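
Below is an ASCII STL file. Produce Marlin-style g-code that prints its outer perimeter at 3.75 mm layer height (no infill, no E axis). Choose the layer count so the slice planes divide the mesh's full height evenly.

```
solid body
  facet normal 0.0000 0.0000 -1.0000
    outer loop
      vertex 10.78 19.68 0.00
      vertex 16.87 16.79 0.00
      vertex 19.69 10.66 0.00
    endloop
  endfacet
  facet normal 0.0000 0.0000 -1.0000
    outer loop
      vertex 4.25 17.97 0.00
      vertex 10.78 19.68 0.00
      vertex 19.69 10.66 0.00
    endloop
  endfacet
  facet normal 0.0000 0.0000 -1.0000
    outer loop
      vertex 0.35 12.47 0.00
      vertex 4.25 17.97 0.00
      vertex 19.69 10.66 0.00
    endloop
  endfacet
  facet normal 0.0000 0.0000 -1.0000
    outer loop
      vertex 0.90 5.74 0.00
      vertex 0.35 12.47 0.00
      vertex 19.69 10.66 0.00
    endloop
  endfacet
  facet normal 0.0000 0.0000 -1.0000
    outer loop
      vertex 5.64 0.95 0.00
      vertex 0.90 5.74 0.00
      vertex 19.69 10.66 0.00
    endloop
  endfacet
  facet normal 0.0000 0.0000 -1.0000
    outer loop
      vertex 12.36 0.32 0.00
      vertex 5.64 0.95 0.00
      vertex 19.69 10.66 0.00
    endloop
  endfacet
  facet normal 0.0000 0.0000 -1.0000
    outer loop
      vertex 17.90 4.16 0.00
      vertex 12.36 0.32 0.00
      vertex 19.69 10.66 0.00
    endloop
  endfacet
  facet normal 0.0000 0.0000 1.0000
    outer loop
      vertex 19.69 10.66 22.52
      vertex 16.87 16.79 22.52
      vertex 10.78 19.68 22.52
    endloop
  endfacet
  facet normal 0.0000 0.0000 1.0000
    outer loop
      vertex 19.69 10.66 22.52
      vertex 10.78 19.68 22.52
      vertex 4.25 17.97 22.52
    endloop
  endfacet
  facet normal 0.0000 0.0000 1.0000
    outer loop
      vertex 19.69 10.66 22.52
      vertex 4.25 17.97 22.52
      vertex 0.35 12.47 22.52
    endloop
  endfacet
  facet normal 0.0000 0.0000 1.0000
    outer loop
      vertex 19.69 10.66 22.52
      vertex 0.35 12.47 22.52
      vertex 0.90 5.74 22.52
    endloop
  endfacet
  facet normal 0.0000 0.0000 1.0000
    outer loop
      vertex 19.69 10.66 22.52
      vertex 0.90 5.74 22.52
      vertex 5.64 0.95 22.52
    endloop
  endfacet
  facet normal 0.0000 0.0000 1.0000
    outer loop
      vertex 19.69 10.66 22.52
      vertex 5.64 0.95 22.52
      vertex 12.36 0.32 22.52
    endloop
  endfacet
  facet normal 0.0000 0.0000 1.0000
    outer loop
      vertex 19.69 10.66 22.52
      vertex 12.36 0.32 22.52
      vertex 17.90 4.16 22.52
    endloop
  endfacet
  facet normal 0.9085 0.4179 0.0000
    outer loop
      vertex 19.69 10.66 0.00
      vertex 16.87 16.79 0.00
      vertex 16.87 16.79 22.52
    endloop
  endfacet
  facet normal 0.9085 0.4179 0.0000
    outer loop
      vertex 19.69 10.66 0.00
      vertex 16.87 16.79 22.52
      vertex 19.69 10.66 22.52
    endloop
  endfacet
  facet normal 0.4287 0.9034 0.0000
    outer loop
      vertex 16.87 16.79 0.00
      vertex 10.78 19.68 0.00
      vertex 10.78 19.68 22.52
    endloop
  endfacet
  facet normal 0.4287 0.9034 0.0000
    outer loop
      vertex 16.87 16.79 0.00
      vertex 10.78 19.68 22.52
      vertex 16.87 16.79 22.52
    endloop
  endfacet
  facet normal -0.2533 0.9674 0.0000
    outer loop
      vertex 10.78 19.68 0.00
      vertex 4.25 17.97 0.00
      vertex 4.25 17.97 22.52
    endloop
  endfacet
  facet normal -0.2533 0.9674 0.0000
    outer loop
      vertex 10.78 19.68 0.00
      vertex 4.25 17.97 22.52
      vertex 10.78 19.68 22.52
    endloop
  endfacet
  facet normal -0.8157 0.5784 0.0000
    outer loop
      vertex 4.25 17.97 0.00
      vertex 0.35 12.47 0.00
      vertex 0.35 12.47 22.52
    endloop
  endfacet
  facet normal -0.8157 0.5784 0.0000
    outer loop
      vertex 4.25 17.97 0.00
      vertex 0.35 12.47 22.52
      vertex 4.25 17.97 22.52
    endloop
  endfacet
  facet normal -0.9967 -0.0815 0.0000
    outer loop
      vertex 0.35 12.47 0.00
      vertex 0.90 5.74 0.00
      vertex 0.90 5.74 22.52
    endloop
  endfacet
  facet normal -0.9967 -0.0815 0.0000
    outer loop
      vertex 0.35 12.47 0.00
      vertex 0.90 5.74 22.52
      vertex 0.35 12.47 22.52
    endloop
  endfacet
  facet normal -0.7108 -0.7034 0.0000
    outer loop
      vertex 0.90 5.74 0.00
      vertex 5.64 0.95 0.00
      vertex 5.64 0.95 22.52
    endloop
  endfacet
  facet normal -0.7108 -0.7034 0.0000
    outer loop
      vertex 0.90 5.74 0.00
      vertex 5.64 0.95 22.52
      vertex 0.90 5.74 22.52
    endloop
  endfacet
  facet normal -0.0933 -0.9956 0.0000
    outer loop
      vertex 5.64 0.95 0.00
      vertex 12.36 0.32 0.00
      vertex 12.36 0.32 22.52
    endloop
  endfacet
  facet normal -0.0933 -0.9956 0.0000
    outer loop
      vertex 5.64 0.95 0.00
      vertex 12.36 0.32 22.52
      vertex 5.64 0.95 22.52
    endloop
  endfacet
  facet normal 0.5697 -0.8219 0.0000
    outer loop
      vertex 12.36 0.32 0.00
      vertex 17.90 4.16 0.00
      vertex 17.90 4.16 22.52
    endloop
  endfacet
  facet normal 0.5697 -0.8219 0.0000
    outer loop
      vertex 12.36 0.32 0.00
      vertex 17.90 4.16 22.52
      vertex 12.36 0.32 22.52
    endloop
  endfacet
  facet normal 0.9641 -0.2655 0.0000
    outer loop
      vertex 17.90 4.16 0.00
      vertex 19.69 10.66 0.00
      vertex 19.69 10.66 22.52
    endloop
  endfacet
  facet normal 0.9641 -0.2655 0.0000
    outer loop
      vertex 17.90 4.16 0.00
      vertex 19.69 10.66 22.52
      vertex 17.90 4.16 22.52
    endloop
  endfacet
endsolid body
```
; perimeter-only toolpath
G21 ; units = mm
G90 ; absolute positioning
G28 ; home
; layer 1
G0 Z3.75
G0 X19.69 Y10.66
G1 X16.87 Y16.79
G1 X10.78 Y19.68
G1 X4.25 Y17.97
G1 X0.35 Y12.47
G1 X0.90 Y5.74
G1 X5.64 Y0.95
G1 X12.36 Y0.32
G1 X17.90 Y4.16
G1 X19.69 Y10.66
; layer 2
G0 Z7.51
G0 X19.69 Y10.66
G1 X16.87 Y16.79
G1 X10.78 Y19.68
G1 X4.25 Y17.97
G1 X0.35 Y12.47
G1 X0.90 Y5.74
G1 X5.64 Y0.95
G1 X12.36 Y0.32
G1 X17.90 Y4.16
G1 X19.69 Y10.66
; layer 3
G0 Z11.26
G0 X19.69 Y10.66
G1 X16.87 Y16.79
G1 X10.78 Y19.68
G1 X4.25 Y17.97
G1 X0.35 Y12.47
G1 X0.90 Y5.74
G1 X5.64 Y0.95
G1 X12.36 Y0.32
G1 X17.90 Y4.16
G1 X19.69 Y10.66
; layer 4
G0 Z15.01
G0 X19.69 Y10.66
G1 X16.87 Y16.79
G1 X10.78 Y19.68
G1 X4.25 Y17.97
G1 X0.35 Y12.47
G1 X0.90 Y5.74
G1 X5.64 Y0.95
G1 X12.36 Y0.32
G1 X17.90 Y4.16
G1 X19.69 Y10.66
; layer 5
G0 Z18.77
G0 X19.69 Y10.66
G1 X16.87 Y16.79
G1 X10.78 Y19.68
G1 X4.25 Y17.97
G1 X0.35 Y12.47
G1 X0.90 Y5.74
G1 X5.64 Y0.95
G1 X12.36 Y0.32
G1 X17.90 Y4.16
G1 X19.69 Y10.66
; layer 6
G0 Z22.52
G0 X19.69 Y10.66
G1 X16.87 Y16.79
G1 X10.78 Y19.68
G1 X4.25 Y17.97
G1 X0.35 Y12.47
G1 X0.90 Y5.74
G1 X5.64 Y0.95
G1 X12.36 Y0.32
G1 X17.90 Y4.16
G1 X19.69 Y10.66
M2 ; end

The solid is a regular 9-sided prism (a cylinder approximated with 9 flat sides), circumscribed radius ≈ 9.86 mm, height ≈ 22.5 mm. Slicing at Δz = 3.75 mm — 6 equal slices spanning the solid's height, so layer i sits at z = i·h/6 — gives 6 non-empty perimeters. Each is a 9-segment closed polygon; G0 lifts to the layer z and rapids to the start vertex, then G1 traces the edges.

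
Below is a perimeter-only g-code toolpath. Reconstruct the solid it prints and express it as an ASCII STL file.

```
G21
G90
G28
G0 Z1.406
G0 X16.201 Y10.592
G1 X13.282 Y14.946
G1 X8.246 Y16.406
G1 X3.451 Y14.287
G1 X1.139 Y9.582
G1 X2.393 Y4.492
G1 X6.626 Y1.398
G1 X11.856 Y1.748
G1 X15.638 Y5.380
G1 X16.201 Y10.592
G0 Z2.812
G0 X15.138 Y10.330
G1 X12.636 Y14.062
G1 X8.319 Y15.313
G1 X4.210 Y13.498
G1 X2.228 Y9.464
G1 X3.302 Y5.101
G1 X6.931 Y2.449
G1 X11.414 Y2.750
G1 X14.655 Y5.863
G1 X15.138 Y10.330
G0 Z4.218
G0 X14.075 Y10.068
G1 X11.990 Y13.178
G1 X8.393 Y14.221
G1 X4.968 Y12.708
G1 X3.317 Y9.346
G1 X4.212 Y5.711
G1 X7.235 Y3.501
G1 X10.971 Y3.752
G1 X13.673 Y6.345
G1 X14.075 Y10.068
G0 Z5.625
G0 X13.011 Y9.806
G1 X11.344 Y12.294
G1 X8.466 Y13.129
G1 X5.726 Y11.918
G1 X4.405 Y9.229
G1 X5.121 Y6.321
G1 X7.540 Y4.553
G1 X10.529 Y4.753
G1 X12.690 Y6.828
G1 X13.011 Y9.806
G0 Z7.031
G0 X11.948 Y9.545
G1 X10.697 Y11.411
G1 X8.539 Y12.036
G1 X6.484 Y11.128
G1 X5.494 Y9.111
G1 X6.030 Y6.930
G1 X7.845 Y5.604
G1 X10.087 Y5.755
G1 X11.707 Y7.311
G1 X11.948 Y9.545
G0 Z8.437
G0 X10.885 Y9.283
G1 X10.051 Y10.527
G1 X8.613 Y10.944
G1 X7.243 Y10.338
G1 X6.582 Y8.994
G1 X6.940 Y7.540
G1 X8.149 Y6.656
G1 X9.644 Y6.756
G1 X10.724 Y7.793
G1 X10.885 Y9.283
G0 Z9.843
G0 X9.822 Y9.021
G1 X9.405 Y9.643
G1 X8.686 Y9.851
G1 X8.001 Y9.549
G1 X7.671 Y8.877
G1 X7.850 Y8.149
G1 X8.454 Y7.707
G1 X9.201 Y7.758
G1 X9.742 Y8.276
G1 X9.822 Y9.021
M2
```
solid part
  facet normal 0.0000 0.0000 -1.0000
    outer loop
      vertex 8.173 17.498 0.000
      vertex 13.928 15.830 0.000
      vertex 17.264 10.854 0.000
    endloop
  endfacet
  facet normal 0.0000 0.0000 -1.0000
    outer loop
      vertex 2.693 15.077 0.000
      vertex 8.173 17.498 0.000
      vertex 17.264 10.854 0.000
    endloop
  endfacet
  facet normal 0.0000 0.0000 -1.0000
    outer loop
      vertex 0.051 9.699 0.000
      vertex 2.693 15.077 0.000
      vertex 17.264 10.854 0.000
    endloop
  endfacet
  facet normal 0.0000 0.0000 -1.0000
    outer loop
      vertex 1.483 3.882 0.000
      vertex 0.051 9.699 0.000
      vertex 17.264 10.854 0.000
    endloop
  endfacet
  facet normal 0.0000 0.0000 -1.0000
    outer loop
      vertex 6.321 0.346 0.000
      vertex 1.483 3.882 0.000
      vertex 17.264 10.854 0.000
    endloop
  endfacet
  facet normal 0.0000 0.0000 -1.0000
    outer loop
      vertex 12.299 0.747 0.000
      vertex 6.321 0.346 0.000
      vertex 17.264 10.854 0.000
    endloop
  endfacet
  facet normal 0.0000 0.0000 -1.0000
    outer loop
      vertex 16.621 4.897 0.000
      vertex 12.299 0.747 0.000
      vertex 17.264 10.854 0.000
    endloop
  endfacet
  facet normal 0.6703 0.4494 0.5905
    outer loop
      vertex 17.264 10.854 0.000
      vertex 13.928 15.830 0.000
      vertex 8.759 8.759 11.249
    endloop
  endfacet
  facet normal 0.2247 0.7751 0.5905
    outer loop
      vertex 13.928 15.830 0.000
      vertex 8.173 17.498 0.000
      vertex 8.759 8.759 11.249
    endloop
  endfacet
  facet normal -0.3261 0.7382 0.5905
    outer loop
      vertex 8.173 17.498 0.000
      vertex 2.693 15.077 0.000
      vertex 8.759 8.759 11.249
    endloop
  endfacet
  facet normal -0.7244 0.3559 0.5905
    outer loop
      vertex 2.693 15.077 0.000
      vertex 0.051 9.699 0.000
      vertex 8.759 8.759 11.249
    endloop
  endfacet
  facet normal -0.7836 -0.1929 0.5905
    outer loop
      vertex 0.051 9.699 0.000
      vertex 1.483 3.882 0.000
      vertex 8.759 8.759 11.249
    endloop
  endfacet
  facet normal -0.4762 -0.6516 0.5905
    outer loop
      vertex 1.483 3.882 0.000
      vertex 6.321 0.346 0.000
      vertex 8.759 8.759 11.249
    endloop
  endfacet
  facet normal 0.0540 -0.8052 0.5905
    outer loop
      vertex 6.321 0.346 0.000
      vertex 12.299 0.747 0.000
      vertex 8.759 8.759 11.249
    endloop
  endfacet
  facet normal 0.5590 -0.5821 0.5905
    outer loop
      vertex 12.299 0.747 0.000
      vertex 16.621 4.897 0.000
      vertex 8.759 8.759 11.249
    endloop
  endfacet
  facet normal 0.8024 -0.0866 0.5905
    outer loop
      vertex 16.621 4.897 0.000
      vertex 17.264 10.854 0.000
      vertex 8.759 8.759 11.249
    endloop
  endfacet
endsolid part

The G0 Z moves step by Δz≈1.406 mm. The G1 loops shrink linearly with z, so the solid tapers from its base footprint up to z≈11.2. Closing with a flat bottom cap and the tapered top and triangulating gives 16 facets — a regular 9-sided pyramid, base circumscribed radius ≈ 8.76 mm, apex at z ≈ 11.2 mm.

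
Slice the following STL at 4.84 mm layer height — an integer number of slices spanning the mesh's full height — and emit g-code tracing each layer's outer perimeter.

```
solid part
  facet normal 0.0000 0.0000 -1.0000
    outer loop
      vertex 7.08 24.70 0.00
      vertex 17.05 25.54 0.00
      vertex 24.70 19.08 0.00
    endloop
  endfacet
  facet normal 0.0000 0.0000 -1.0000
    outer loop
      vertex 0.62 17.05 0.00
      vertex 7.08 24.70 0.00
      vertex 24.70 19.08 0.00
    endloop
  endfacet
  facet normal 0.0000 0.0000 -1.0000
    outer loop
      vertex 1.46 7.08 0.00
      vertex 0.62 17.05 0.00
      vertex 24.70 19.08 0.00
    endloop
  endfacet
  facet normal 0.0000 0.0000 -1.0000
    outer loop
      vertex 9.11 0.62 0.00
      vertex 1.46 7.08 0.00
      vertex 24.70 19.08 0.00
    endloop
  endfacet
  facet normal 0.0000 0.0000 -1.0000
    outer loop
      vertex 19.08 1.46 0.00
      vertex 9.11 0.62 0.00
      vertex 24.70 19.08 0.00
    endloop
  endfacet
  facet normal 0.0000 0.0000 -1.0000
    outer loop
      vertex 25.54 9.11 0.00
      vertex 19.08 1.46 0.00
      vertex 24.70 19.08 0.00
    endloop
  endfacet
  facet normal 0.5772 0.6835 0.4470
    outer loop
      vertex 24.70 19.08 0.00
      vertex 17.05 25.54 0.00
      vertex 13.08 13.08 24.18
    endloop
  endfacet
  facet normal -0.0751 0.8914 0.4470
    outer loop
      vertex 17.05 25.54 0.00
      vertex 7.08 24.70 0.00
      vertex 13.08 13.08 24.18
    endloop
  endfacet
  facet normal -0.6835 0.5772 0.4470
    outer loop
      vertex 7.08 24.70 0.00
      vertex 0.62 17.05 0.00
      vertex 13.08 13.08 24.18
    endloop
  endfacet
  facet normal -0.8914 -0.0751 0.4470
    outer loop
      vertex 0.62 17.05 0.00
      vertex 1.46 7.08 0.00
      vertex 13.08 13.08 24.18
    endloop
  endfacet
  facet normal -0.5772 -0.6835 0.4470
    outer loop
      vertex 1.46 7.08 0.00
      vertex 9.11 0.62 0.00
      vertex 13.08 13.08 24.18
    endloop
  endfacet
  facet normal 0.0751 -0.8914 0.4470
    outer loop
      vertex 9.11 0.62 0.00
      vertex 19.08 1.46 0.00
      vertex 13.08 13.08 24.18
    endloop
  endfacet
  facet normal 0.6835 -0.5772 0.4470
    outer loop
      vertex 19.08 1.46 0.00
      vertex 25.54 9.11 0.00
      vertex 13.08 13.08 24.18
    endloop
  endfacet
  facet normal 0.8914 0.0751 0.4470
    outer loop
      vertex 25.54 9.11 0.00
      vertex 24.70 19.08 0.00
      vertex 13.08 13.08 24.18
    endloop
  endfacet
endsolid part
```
; perimeter-only toolpath
G21 ; units = mm
G90 ; absolute positioning
G28 ; home
; layer 1
G0 Z4.84
G0 X22.38 Y17.88
G1 X16.26 Y23.05
G1 X8.28 Y22.38
G1 X3.11 Y16.26
G1 X3.78 Y8.28
G1 X9.90 Y3.11
G1 X17.88 Y3.78
G1 X23.05 Y9.90
G1 X22.38 Y17.88
; layer 2
G0 Z9.67
G0 X20.05 Y16.68
G1 X15.46 Y20.56
G1 X9.48 Y20.05
G1 X5.60 Y15.46
G1 X6.11 Y9.48
G1 X10.70 Y5.60
G1 X16.68 Y6.11
G1 X20.56 Y10.70
G1 X20.05 Y16.68
; layer 3
G0 Z14.51
G0 X17.73 Y15.48
G1 X14.67 Y18.06
G1 X10.68 Y17.73
G1 X8.10 Y14.67
G1 X8.43 Y10.68
G1 X11.49 Y8.10
G1 X15.48 Y8.43
G1 X18.06 Y11.49
G1 X17.73 Y15.48
; layer 4
G0 Z19.34
G0 X15.40 Y14.28
G1 X13.87 Y15.57
G1 X11.88 Y15.40
G1 X10.59 Y13.87
G1 X10.76 Y11.88
G1 X12.29 Y10.59
G1 X14.28 Y10.76
G1 X15.57 Y12.29
G1 X15.40 Y14.28
M2 ; end

The solid is a regular 8-sided pyramid, base circumscribed radius ≈ 13.1 mm, apex at z ≈ 24.2 mm. Slicing at Δz = 4.84 mm — 5 equal slices spanning the solid's height, so layer i sits at z = i·h/5 — gives 4 non-empty perimeters. Each is a 8-segment closed polygon; G0 lifts to the layer z and rapids to the start vertex, then G1 traces the edges. The cross-section shrinks linearly with z (the slice at the apex is degenerate and omitted).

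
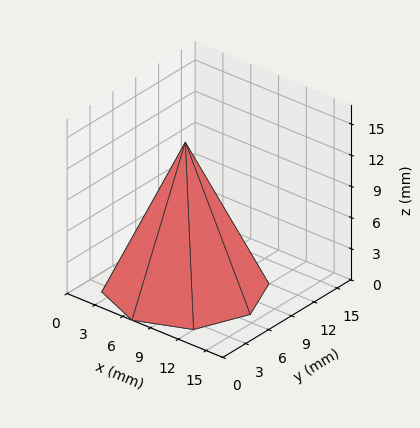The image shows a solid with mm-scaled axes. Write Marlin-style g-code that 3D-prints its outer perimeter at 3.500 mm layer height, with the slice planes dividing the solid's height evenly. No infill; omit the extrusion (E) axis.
Reading the render: the shape is a regular 8-sided pyramid, base circumscribed radius ≈ 7 mm, apex at z ≈ 14 mm (dimensions read to the nearest mm from the axis ticks). For the g-code, the solid's height is divided into equal slices at the stated Δz and each level perimeter traced with G1 moves after a G0 lift.

; perimeter-only toolpath
G21 ; units = mm
G90 ; absolute positioning
G28 ; home
; layer 1
G0 Z3.500
G0 X12.250 Y7.000
G1 X10.712 Y10.712
G1 X7.000 Y12.250
G1 X3.287 Y10.712
G1 X1.750 Y7.000
G1 X3.287 Y3.287
G1 X7.000 Y1.750
G1 X10.712 Y3.287
G1 X12.250 Y7.000
; layer 2
G0 Z7.000
G0 X10.500 Y7.000
G1 X9.475 Y9.475
G1 X7.000 Y10.500
G1 X4.525 Y9.475
G1 X3.500 Y7.000
G1 X4.525 Y4.525
G1 X7.000 Y3.500
G1 X9.475 Y4.525
G1 X10.500 Y7.000
; layer 3
G0 Z10.500
G0 X8.750 Y7.000
G1 X8.238 Y8.238
G1 X7.000 Y8.750
G1 X5.763 Y8.238
G1 X5.250 Y7.000
G1 X5.763 Y5.763
G1 X7.000 Y5.250
G1 X8.238 Y5.763
G1 X8.750 Y7.000
M2 ; end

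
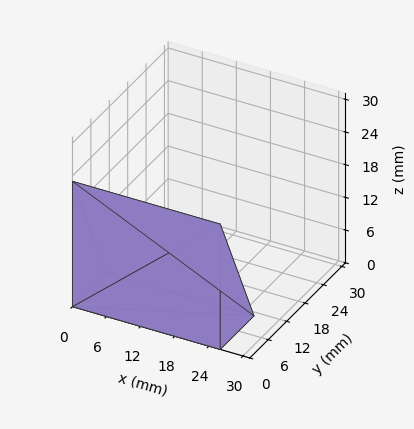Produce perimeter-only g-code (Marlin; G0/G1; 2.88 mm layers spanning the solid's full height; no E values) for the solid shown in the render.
Reading the render: the shape is a wedge (ramp): 26 × 11 mm base, rising to 23 mm along the y=0 edge and sloping linearly to z=0 at y=11 (dimensions read to the nearest mm from the axis ticks). For the g-code, the solid's height is divided into equal slices at the stated Δz and each level perimeter traced with G1 moves after a G0 lift.

; perimeter-only toolpath
G21 ; units = mm
G90 ; absolute positioning
G28 ; home
; layer 1
G0 Z2.88
G0 X0.00 Y0.00
G1 X26.00 Y0.00
G1 X26.00 Y9.62
G1 X0.00 Y9.62
G1 X0.00 Y0.00
; layer 2
G0 Z5.75
G0 X0.00 Y0.00
G1 X26.00 Y0.00
G1 X26.00 Y8.25
G1 X0.00 Y8.25
G1 X0.00 Y0.00
; layer 3
G0 Z8.62
G0 X0.00 Y0.00
G1 X26.00 Y0.00
G1 X26.00 Y6.88
G1 X0.00 Y6.88
G1 X0.00 Y0.00
; layer 4
G0 Z11.50
G0 X0.00 Y0.00
G1 X26.00 Y0.00
G1 X26.00 Y5.50
G1 X0.00 Y5.50
G1 X0.00 Y0.00
; layer 5
G0 Z14.38
G0 X0.00 Y0.00
G1 X26.00 Y0.00
G1 X26.00 Y4.12
G1 X0.00 Y4.12
G1 X0.00 Y0.00
; layer 6
G0 Z17.25
G0 X0.00 Y0.00
G1 X26.00 Y0.00
G1 X26.00 Y2.75
G1 X0.00 Y2.75
G1 X0.00 Y0.00
; layer 7
G0 Z20.12
G0 X0.00 Y0.00
G1 X26.00 Y0.00
G1 X26.00 Y1.38
G1 X0.00 Y1.38
G1 X0.00 Y0.00
M2 ; end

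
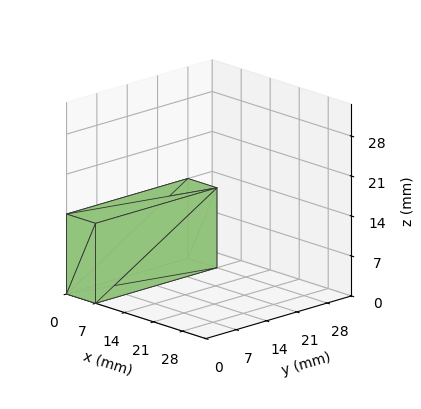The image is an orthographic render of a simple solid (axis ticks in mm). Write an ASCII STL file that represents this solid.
Reading the render: the shape is a rectangular box, roughly 7 × 28 mm footprint and 14 mm tall (dimensions read to the nearest mm from the axis ticks). For the STL, each face is triangulated and given an outward normal.

solid part
  facet normal 0.0000 0.0000 -1.0000
    outer loop
      vertex 7.000 28.000 0.000
      vertex 7.000 0.000 0.000
      vertex 0.000 0.000 0.000
    endloop
  endfacet
  facet normal 0.0000 0.0000 -1.0000
    outer loop
      vertex 0.000 28.000 0.000
      vertex 7.000 28.000 0.000
      vertex 0.000 0.000 0.000
    endloop
  endfacet
  facet normal 0.0000 0.0000 1.0000
    outer loop
      vertex 0.000 0.000 14.000
      vertex 7.000 0.000 14.000
      vertex 7.000 28.000 14.000
    endloop
  endfacet
  facet normal 0.0000 0.0000 1.0000
    outer loop
      vertex 0.000 0.000 14.000
      vertex 7.000 28.000 14.000
      vertex 0.000 28.000 14.000
    endloop
  endfacet
  facet normal 0.0000 -1.0000 0.0000
    outer loop
      vertex 0.000 0.000 0.000
      vertex 7.000 0.000 0.000
      vertex 7.000 0.000 14.000
    endloop
  endfacet
  facet normal 0.0000 -1.0000 0.0000
    outer loop
      vertex 0.000 0.000 0.000
      vertex 7.000 0.000 14.000
      vertex 0.000 0.000 14.000
    endloop
  endfacet
  facet normal 0.0000 1.0000 0.0000
    outer loop
      vertex 7.000 28.000 14.000
      vertex 7.000 28.000 0.000
      vertex 0.000 28.000 0.000
    endloop
  endfacet
  facet normal 0.0000 1.0000 0.0000
    outer loop
      vertex 0.000 28.000 14.000
      vertex 7.000 28.000 14.000
      vertex 0.000 28.000 0.000
    endloop
  endfacet
  facet normal -1.0000 0.0000 0.0000
    outer loop
      vertex 0.000 28.000 14.000
      vertex 0.000 28.000 0.000
      vertex 0.000 0.000 0.000
    endloop
  endfacet
  facet normal -1.0000 0.0000 0.0000
    outer loop
      vertex 0.000 0.000 14.000
      vertex 0.000 28.000 14.000
      vertex 0.000 0.000 0.000
    endloop
  endfacet
  facet normal 1.0000 0.0000 0.0000
    outer loop
      vertex 7.000 0.000 0.000
      vertex 7.000 28.000 0.000
      vertex 7.000 28.000 14.000
    endloop
  endfacet
  facet normal 1.0000 0.0000 0.0000
    outer loop
      vertex 7.000 0.000 0.000
      vertex 7.000 28.000 14.000
      vertex 7.000 0.000 14.000
    endloop
  endfacet
endsolid part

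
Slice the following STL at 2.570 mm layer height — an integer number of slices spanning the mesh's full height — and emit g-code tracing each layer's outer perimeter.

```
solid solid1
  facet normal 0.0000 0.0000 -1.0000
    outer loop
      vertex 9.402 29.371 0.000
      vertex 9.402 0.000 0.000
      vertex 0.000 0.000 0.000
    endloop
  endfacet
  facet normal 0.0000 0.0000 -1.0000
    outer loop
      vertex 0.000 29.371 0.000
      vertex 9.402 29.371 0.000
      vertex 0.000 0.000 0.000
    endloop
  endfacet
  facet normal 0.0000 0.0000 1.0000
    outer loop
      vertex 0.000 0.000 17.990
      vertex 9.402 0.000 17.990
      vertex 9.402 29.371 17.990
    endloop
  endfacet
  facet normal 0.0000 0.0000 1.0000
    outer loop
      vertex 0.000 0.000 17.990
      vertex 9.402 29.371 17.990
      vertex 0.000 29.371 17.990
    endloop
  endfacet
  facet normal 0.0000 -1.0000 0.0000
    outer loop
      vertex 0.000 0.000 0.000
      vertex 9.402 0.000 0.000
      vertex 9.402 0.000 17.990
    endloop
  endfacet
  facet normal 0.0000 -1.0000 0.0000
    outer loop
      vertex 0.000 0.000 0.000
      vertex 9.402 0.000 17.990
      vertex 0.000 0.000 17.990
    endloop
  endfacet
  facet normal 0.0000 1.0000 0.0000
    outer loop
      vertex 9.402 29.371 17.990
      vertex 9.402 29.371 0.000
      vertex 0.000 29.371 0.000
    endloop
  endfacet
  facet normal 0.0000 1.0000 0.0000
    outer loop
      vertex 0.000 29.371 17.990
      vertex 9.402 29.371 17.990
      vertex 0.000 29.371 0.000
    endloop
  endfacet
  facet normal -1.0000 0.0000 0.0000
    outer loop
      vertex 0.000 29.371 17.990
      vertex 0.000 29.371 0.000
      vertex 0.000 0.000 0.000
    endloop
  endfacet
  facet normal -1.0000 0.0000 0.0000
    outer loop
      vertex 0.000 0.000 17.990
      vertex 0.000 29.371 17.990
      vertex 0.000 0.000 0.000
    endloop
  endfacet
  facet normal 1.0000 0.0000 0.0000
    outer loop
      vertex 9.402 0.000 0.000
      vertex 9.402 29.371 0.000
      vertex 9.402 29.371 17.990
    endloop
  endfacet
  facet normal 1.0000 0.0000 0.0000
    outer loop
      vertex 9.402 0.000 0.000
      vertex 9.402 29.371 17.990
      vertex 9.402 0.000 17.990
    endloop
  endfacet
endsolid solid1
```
; perimeter-only toolpath
G21 ; units = mm
G90 ; absolute positioning
G28 ; home
; layer 1
G0 Z2.570
G0 X0.000 Y0.000
G1 X9.402 Y0.000
G1 X9.402 Y29.371
G1 X0.000 Y29.371
G1 X0.000 Y0.000
; layer 2
G0 Z5.140
G0 X0.000 Y0.000
G1 X9.402 Y0.000
G1 X9.402 Y29.371
G1 X0.000 Y29.371
G1 X0.000 Y0.000
; layer 3
G0 Z7.710
G0 X0.000 Y0.000
G1 X9.402 Y0.000
G1 X9.402 Y29.371
G1 X0.000 Y29.371
G1 X0.000 Y0.000
; layer 4
G0 Z10.280
G0 X0.000 Y0.000
G1 X9.402 Y0.000
G1 X9.402 Y29.371
G1 X0.000 Y29.371
G1 X0.000 Y0.000
; layer 5
G0 Z12.850
G0 X0.000 Y0.000
G1 X9.402 Y0.000
G1 X9.402 Y29.371
G1 X0.000 Y29.371
G1 X0.000 Y0.000
; layer 6
G0 Z15.420
G0 X0.000 Y0.000
G1 X9.402 Y0.000
G1 X9.402 Y29.371
G1 X0.000 Y29.371
G1 X0.000 Y0.000
; layer 7
G0 Z17.990
G0 X0.000 Y0.000
G1 X9.402 Y0.000
G1 X9.402 Y29.371
G1 X0.000 Y29.371
G1 X0.000 Y0.000
M2 ; end

The solid is a rectangular box, roughly 9.4 × 29.4 mm footprint and 18 mm tall. Slicing at Δz = 2.570 mm — 7 equal slices spanning the solid's height, so layer i sits at z = i·h/7 — gives 7 non-empty perimeters. Each is a 4-segment closed polygon; G0 lifts to the layer z and rapids to the start vertex, then G1 traces the edges.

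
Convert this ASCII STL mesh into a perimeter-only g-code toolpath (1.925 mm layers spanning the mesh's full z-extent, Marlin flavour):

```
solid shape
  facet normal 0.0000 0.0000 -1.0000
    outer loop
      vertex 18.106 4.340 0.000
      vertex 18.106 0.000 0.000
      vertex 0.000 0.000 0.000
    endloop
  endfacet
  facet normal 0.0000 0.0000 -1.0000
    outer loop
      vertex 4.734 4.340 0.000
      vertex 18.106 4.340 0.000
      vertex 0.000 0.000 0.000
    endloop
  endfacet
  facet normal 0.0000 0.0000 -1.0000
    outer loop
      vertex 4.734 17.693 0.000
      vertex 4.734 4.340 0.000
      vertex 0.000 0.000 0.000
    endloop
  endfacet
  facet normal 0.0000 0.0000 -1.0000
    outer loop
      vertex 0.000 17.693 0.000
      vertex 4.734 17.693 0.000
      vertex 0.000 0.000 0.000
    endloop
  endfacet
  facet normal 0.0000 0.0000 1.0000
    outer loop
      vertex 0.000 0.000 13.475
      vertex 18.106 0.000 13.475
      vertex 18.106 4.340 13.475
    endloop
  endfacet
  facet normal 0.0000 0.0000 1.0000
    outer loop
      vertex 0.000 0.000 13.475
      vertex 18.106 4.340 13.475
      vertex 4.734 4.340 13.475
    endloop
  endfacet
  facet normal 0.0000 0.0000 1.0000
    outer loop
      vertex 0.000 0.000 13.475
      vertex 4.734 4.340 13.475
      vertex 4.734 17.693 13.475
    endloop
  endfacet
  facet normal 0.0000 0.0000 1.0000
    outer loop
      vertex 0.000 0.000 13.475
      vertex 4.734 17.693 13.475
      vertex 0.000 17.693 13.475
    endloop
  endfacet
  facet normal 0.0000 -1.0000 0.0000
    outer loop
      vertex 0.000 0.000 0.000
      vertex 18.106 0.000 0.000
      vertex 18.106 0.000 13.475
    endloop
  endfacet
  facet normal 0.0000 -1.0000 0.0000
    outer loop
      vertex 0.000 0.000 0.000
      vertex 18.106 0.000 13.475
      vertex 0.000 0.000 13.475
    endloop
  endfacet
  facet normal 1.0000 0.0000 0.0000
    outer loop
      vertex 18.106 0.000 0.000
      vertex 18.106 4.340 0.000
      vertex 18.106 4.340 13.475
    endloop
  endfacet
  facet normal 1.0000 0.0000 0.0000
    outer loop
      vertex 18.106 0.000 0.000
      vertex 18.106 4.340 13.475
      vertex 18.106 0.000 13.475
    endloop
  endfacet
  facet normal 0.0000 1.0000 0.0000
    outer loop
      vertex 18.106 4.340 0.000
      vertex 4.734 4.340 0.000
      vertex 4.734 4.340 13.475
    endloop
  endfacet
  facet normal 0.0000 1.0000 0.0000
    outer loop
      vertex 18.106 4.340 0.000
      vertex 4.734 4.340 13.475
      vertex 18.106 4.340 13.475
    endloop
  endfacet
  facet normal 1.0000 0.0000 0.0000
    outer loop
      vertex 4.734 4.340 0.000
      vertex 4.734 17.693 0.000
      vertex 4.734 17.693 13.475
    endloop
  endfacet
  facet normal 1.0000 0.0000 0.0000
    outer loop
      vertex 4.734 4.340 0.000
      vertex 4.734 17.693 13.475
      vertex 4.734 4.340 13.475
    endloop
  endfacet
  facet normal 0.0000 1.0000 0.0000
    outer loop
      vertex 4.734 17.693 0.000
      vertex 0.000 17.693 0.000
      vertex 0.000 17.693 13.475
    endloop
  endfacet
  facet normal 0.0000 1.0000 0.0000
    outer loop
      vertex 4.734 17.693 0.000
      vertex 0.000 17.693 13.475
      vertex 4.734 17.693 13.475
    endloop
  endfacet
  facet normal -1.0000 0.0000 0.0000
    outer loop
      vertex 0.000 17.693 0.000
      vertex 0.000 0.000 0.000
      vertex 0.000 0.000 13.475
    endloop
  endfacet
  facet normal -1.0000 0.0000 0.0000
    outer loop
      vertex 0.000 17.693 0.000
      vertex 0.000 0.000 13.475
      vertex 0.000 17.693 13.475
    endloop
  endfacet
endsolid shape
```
; perimeter-only toolpath
G21 ; units = mm
G90 ; absolute positioning
G28 ; home
; layer 1
G0 Z1.925
G0 X0.000 Y0.000
G1 X18.106 Y0.000
G1 X18.106 Y4.340
G1 X4.734 Y4.340
G1 X4.734 Y17.693
G1 X0.000 Y17.693
G1 X0.000 Y0.000
; layer 2
G0 Z3.850
G0 X0.000 Y0.000
G1 X18.106 Y0.000
G1 X18.106 Y4.340
G1 X4.734 Y4.340
G1 X4.734 Y17.693
G1 X0.000 Y17.693
G1 X0.000 Y0.000
; layer 3
G0 Z5.775
G0 X0.000 Y0.000
G1 X18.106 Y0.000
G1 X18.106 Y4.340
G1 X4.734 Y4.340
G1 X4.734 Y17.693
G1 X0.000 Y17.693
G1 X0.000 Y0.000
; layer 4
G0 Z7.700
G0 X0.000 Y0.000
G1 X18.106 Y0.000
G1 X18.106 Y4.340
G1 X4.734 Y4.340
G1 X4.734 Y17.693
G1 X0.000 Y17.693
G1 X0.000 Y0.000
; layer 5
G0 Z9.625
G0 X0.000 Y0.000
G1 X18.106 Y0.000
G1 X18.106 Y4.340
G1 X4.734 Y4.340
G1 X4.734 Y17.693
G1 X0.000 Y17.693
G1 X0.000 Y0.000
; layer 6
G0 Z11.550
G0 X0.000 Y0.000
G1 X18.106 Y0.000
G1 X18.106 Y4.340
G1 X4.734 Y4.340
G1 X4.734 Y17.693
G1 X0.000 Y17.693
G1 X0.000 Y0.000
; layer 7
G0 Z13.475
G0 X0.000 Y0.000
G1 X18.106 Y0.000
G1 X18.106 Y4.340
G1 X4.734 Y4.340
G1 X4.734 Y17.693
G1 X0.000 Y17.693
G1 X0.000 Y0.000
M2 ; end

The solid is an L-shaped prism: outer 18.1 × 17.7 mm, arm thicknesses ≈ 4.34 mm (horizontal) and 4.73 mm (vertical), extruded 13.5 mm in z. Slicing at Δz = 1.925 mm — 7 equal slices spanning the solid's height, so layer i sits at z = i·h/7 — gives 7 non-empty perimeters. Each is a 6-segment closed polygon; G0 lifts to the layer z and rapids to the start vertex, then G1 traces the edges.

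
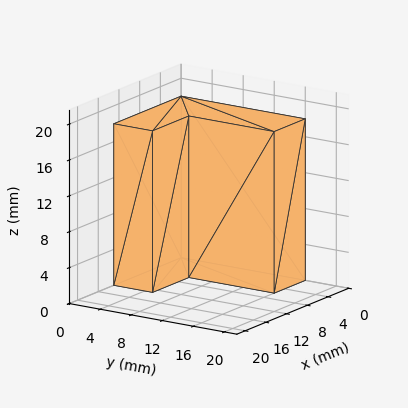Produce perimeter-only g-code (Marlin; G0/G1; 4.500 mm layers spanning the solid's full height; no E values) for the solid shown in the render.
Reading the render: the shape is an L-shaped prism: outer 13 × 16 mm, arm thicknesses ≈ 5 mm (horizontal) and 6 mm (vertical), extruded 18 mm in z (dimensions read to the nearest mm from the axis ticks). For the g-code, the solid's height is divided into equal slices at the stated Δz and each level perimeter traced with G1 moves after a G0 lift.

; perimeter-only toolpath
G21 ; units = mm
G90 ; absolute positioning
G28 ; home
; layer 1
G0 Z4.500
G0 X0.000 Y0.000
G1 X13.000 Y0.000
G1 X13.000 Y5.000
G1 X6.000 Y5.000
G1 X6.000 Y16.000
G1 X0.000 Y16.000
G1 X0.000 Y0.000
; layer 2
G0 Z9.000
G0 X0.000 Y0.000
G1 X13.000 Y0.000
G1 X13.000 Y5.000
G1 X6.000 Y5.000
G1 X6.000 Y16.000
G1 X0.000 Y16.000
G1 X0.000 Y0.000
; layer 3
G0 Z13.500
G0 X0.000 Y0.000
G1 X13.000 Y0.000
G1 X13.000 Y5.000
G1 X6.000 Y5.000
G1 X6.000 Y16.000
G1 X0.000 Y16.000
G1 X0.000 Y0.000
; layer 4
G0 Z18.000
G0 X0.000 Y0.000
G1 X13.000 Y0.000
G1 X13.000 Y5.000
G1 X6.000 Y5.000
G1 X6.000 Y16.000
G1 X0.000 Y16.000
G1 X0.000 Y0.000
M2 ; end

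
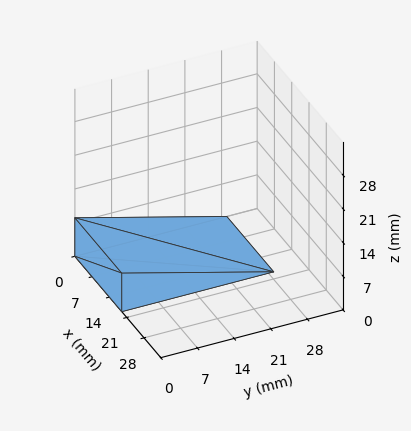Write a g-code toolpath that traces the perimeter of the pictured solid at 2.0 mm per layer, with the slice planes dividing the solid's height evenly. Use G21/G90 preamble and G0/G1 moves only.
Reading the render: the shape is a wedge (ramp): 19 × 29 mm base, rising to 8 mm along the y=0 edge and sloping linearly to z=0 at y=29 (dimensions read to the nearest mm from the axis ticks). For the g-code, the solid's height is divided into equal slices at the stated Δz and each level perimeter traced with G1 moves after a G0 lift.

; perimeter-only toolpath
G21 ; units = mm
G90 ; absolute positioning
G28 ; home
; layer 1
G0 Z2.0
G0 X0.0 Y0.0
G1 X19.0 Y0.0
G1 X19.0 Y21.8
G1 X0.0 Y21.8
G1 X0.0 Y0.0
; layer 2
G0 Z4.0
G0 X0.0 Y0.0
G1 X19.0 Y0.0
G1 X19.0 Y14.5
G1 X0.0 Y14.5
G1 X0.0 Y0.0
; layer 3
G0 Z6.0
G0 X0.0 Y0.0
G1 X19.0 Y0.0
G1 X19.0 Y7.2
G1 X0.0 Y7.2
G1 X0.0 Y0.0
M2 ; end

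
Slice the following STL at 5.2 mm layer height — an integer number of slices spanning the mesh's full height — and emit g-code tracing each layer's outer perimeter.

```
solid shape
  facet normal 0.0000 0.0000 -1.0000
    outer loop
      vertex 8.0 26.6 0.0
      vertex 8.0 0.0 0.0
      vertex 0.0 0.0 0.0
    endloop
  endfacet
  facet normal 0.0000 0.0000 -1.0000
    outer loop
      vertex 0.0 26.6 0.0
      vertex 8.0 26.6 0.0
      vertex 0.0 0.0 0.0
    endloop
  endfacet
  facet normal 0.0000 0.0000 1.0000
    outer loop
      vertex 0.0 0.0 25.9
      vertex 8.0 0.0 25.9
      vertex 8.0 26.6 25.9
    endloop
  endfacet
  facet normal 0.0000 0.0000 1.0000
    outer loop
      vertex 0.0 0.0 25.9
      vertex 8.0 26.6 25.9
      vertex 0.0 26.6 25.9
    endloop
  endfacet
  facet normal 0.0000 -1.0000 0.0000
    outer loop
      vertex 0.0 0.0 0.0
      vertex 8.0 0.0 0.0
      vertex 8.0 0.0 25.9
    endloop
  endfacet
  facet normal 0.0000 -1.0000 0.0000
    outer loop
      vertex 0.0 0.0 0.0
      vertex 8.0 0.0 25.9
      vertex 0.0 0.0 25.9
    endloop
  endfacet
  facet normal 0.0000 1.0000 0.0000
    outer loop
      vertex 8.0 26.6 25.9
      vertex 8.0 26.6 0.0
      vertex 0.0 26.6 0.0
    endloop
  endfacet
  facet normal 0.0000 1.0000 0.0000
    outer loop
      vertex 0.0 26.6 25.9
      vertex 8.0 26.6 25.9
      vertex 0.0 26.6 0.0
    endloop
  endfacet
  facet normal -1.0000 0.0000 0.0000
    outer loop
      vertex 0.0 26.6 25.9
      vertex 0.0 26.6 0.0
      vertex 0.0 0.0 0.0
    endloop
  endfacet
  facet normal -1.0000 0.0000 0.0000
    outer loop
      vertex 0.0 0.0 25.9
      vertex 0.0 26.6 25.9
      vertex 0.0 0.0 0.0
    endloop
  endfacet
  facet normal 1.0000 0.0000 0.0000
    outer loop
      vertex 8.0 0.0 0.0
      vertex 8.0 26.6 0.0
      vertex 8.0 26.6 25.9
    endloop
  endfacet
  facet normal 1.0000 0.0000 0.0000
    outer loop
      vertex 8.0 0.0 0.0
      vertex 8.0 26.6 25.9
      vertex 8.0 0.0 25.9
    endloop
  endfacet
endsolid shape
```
; perimeter-only toolpath
G21 ; units = mm
G90 ; absolute positioning
G28 ; home
; layer 1
G0 Z5.2
G0 X0.0 Y0.0
G1 X8.0 Y0.0
G1 X8.0 Y26.6
G1 X0.0 Y26.6
G1 X0.0 Y0.0
; layer 2
G0 Z10.4
G0 X0.0 Y0.0
G1 X8.0 Y0.0
G1 X8.0 Y26.6
G1 X0.0 Y26.6
G1 X0.0 Y0.0
; layer 3
G0 Z15.5
G0 X0.0 Y0.0
G1 X8.0 Y0.0
G1 X8.0 Y26.6
G1 X0.0 Y26.6
G1 X0.0 Y0.0
; layer 4
G0 Z20.7
G0 X0.0 Y0.0
G1 X8.0 Y0.0
G1 X8.0 Y26.6
G1 X0.0 Y26.6
G1 X0.0 Y0.0
; layer 5
G0 Z25.9
G0 X0.0 Y0.0
G1 X8.0 Y0.0
G1 X8.0 Y26.6
G1 X0.0 Y26.6
G1 X0.0 Y0.0
M2 ; end

The solid is a rectangular box, roughly 8 × 26.6 mm footprint and 25.9 mm tall. Slicing at Δz = 5.2 mm — 5 equal slices spanning the solid's height, so layer i sits at z = i·h/5 — gives 5 non-empty perimeters. Each is a 4-segment closed polygon; G0 lifts to the layer z and rapids to the start vertex, then G1 traces the edges.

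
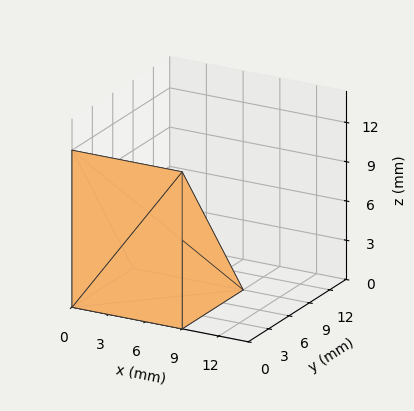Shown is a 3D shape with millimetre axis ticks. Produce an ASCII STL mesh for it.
Reading the render: the shape is a wedge (ramp): 9 × 9 mm base, rising to 12 mm along the y=0 edge and sloping linearly to z=0 at y=9 (dimensions read to the nearest mm from the axis ticks). For the STL, each face is triangulated and given an outward normal.

solid part
  facet normal 0.0000 0.0000 -1.0000
    outer loop
      vertex 9.00 9.00 0.00
      vertex 9.00 0.00 0.00
      vertex 0.00 0.00 0.00
    endloop
  endfacet
  facet normal 0.0000 0.0000 -1.0000
    outer loop
      vertex 0.00 9.00 0.00
      vertex 9.00 9.00 0.00
      vertex 0.00 0.00 0.00
    endloop
  endfacet
  facet normal 0.0000 -1.0000 0.0000
    outer loop
      vertex 0.00 0.00 0.00
      vertex 9.00 0.00 0.00
      vertex 9.00 0.00 12.00
    endloop
  endfacet
  facet normal 0.0000 -1.0000 0.0000
    outer loop
      vertex 0.00 0.00 0.00
      vertex 9.00 0.00 12.00
      vertex 0.00 0.00 12.00
    endloop
  endfacet
  facet normal 0.0000 0.8000 0.6000
    outer loop
      vertex 0.00 0.00 12.00
      vertex 9.00 0.00 12.00
      vertex 9.00 9.00 0.00
    endloop
  endfacet
  facet normal 0.0000 0.8000 0.6000
    outer loop
      vertex 0.00 0.00 12.00
      vertex 9.00 9.00 0.00
      vertex 0.00 9.00 0.00
    endloop
  endfacet
  facet normal -1.0000 0.0000 0.0000
    outer loop
      vertex 0.00 0.00 12.00
      vertex 0.00 9.00 0.00
      vertex 0.00 0.00 0.00
    endloop
  endfacet
  facet normal 1.0000 0.0000 0.0000
    outer loop
      vertex 9.00 0.00 0.00
      vertex 9.00 9.00 0.00
      vertex 9.00 0.00 12.00
    endloop
  endfacet
endsolid part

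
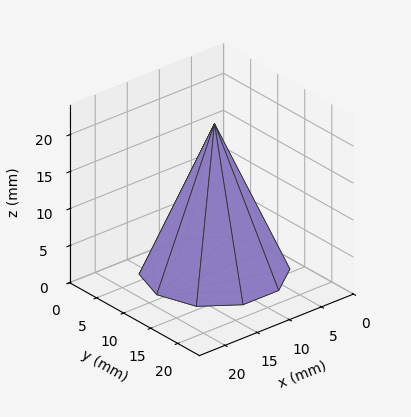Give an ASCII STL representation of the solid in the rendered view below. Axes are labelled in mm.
Reading the render: the shape is a regular 10-sided pyramid, base circumscribed radius ≈ 9 mm, apex at z ≈ 20 mm (dimensions read to the nearest mm from the axis ticks). For the STL, each face is triangulated and given an outward normal.

solid part
  facet normal 0.0000 0.0000 -1.0000
    outer loop
      vertex 11.78 17.56 0.00
      vertex 16.28 14.29 0.00
      vertex 18.00 9.00 0.00
    endloop
  endfacet
  facet normal 0.0000 0.0000 -1.0000
    outer loop
      vertex 6.22 17.56 0.00
      vertex 11.78 17.56 0.00
      vertex 18.00 9.00 0.00
    endloop
  endfacet
  facet normal 0.0000 0.0000 -1.0000
    outer loop
      vertex 1.72 14.29 0.00
      vertex 6.22 17.56 0.00
      vertex 18.00 9.00 0.00
    endloop
  endfacet
  facet normal 0.0000 0.0000 -1.0000
    outer loop
      vertex 0.00 9.00 0.00
      vertex 1.72 14.29 0.00
      vertex 18.00 9.00 0.00
    endloop
  endfacet
  facet normal 0.0000 0.0000 -1.0000
    outer loop
      vertex 1.72 3.71 0.00
      vertex 0.00 9.00 0.00
      vertex 18.00 9.00 0.00
    endloop
  endfacet
  facet normal 0.0000 0.0000 -1.0000
    outer loop
      vertex 6.22 0.44 0.00
      vertex 1.72 3.71 0.00
      vertex 18.00 9.00 0.00
    endloop
  endfacet
  facet normal 0.0000 0.0000 -1.0000
    outer loop
      vertex 11.78 0.44 0.00
      vertex 6.22 0.44 0.00
      vertex 18.00 9.00 0.00
    endloop
  endfacet
  facet normal 0.0000 0.0000 -1.0000
    outer loop
      vertex 16.28 3.71 0.00
      vertex 11.78 0.44 0.00
      vertex 18.00 9.00 0.00
    endloop
  endfacet
  facet normal 0.8743 0.2843 0.3934
    outer loop
      vertex 18.00 9.00 0.00
      vertex 16.28 14.29 0.00
      vertex 9.00 9.00 20.00
    endloop
  endfacet
  facet normal 0.5404 0.7437 0.3934
    outer loop
      vertex 16.28 14.29 0.00
      vertex 11.78 17.56 0.00
      vertex 9.00 9.00 20.00
    endloop
  endfacet
  facet normal 0.0000 0.9193 0.3935
    outer loop
      vertex 11.78 17.56 0.00
      vertex 6.22 17.56 0.00
      vertex 9.00 9.00 20.00
    endloop
  endfacet
  facet normal -0.5404 0.7437 0.3934
    outer loop
      vertex 6.22 17.56 0.00
      vertex 1.72 14.29 0.00
      vertex 9.00 9.00 20.00
    endloop
  endfacet
  facet normal -0.8743 0.2843 0.3934
    outer loop
      vertex 1.72 14.29 0.00
      vertex 0.00 9.00 0.00
      vertex 9.00 9.00 20.00
    endloop
  endfacet
  facet normal -0.8743 -0.2843 0.3934
    outer loop
      vertex 0.00 9.00 0.00
      vertex 1.72 3.71 0.00
      vertex 9.00 9.00 20.00
    endloop
  endfacet
  facet normal -0.5404 -0.7437 0.3934
    outer loop
      vertex 1.72 3.71 0.00
      vertex 6.22 0.44 0.00
      vertex 9.00 9.00 20.00
    endloop
  endfacet
  facet normal 0.0000 -0.9193 0.3935
    outer loop
      vertex 6.22 0.44 0.00
      vertex 11.78 0.44 0.00
      vertex 9.00 9.00 20.00
    endloop
  endfacet
  facet normal 0.5404 -0.7437 0.3934
    outer loop
      vertex 11.78 0.44 0.00
      vertex 16.28 3.71 0.00
      vertex 9.00 9.00 20.00
    endloop
  endfacet
  facet normal 0.8743 -0.2843 0.3934
    outer loop
      vertex 16.28 3.71 0.00
      vertex 18.00 9.00 0.00
      vertex 9.00 9.00 20.00
    endloop
  endfacet
endsolid part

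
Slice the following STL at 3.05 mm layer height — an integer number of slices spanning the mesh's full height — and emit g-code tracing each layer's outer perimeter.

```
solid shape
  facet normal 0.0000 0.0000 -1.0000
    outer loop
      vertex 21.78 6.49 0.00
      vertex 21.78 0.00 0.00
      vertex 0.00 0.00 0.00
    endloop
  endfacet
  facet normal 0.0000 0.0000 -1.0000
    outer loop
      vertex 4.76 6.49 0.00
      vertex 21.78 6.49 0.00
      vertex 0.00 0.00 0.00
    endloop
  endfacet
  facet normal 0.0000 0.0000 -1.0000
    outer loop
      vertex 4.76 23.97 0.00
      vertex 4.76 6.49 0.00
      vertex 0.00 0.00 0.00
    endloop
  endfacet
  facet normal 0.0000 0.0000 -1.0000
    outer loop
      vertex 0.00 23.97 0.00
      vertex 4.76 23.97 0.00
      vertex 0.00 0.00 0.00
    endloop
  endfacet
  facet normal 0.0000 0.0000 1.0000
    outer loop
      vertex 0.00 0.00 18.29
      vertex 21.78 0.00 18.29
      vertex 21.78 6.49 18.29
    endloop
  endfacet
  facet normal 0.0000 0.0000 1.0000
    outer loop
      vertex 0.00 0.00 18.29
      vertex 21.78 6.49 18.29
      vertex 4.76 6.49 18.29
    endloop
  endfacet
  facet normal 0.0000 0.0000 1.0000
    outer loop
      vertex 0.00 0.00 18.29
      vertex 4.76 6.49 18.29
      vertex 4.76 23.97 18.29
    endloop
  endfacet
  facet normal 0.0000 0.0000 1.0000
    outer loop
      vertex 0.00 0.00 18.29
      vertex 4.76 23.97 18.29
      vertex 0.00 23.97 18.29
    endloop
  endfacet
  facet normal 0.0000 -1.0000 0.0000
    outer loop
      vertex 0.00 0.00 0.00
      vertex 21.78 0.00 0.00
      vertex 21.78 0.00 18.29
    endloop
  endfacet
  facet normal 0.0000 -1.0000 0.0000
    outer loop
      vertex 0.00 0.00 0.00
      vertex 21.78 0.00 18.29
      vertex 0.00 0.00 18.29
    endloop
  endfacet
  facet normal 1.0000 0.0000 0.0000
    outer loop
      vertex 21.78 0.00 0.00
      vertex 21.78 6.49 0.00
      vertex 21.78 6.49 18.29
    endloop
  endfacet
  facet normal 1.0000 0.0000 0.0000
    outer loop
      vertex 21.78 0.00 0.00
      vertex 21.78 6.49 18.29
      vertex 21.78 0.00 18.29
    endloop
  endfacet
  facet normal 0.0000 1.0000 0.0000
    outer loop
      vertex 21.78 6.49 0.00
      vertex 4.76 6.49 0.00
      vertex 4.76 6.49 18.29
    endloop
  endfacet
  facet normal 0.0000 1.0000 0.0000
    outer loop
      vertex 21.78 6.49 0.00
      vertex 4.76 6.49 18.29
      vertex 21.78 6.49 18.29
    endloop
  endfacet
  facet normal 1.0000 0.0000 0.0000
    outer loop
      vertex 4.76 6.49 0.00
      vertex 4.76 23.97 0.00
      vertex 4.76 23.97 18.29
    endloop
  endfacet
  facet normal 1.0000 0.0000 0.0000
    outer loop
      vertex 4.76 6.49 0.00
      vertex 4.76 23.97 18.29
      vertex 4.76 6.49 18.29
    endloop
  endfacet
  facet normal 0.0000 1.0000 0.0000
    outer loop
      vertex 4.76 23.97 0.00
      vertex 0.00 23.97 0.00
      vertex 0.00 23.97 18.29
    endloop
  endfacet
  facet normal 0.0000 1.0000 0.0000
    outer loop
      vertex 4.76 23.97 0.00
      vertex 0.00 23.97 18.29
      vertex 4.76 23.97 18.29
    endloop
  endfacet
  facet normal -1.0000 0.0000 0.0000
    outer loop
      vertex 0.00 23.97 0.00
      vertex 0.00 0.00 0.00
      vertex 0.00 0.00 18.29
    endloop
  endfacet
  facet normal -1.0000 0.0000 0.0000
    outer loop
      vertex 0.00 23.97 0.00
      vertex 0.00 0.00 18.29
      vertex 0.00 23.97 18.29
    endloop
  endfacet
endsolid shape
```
; perimeter-only toolpath
G21 ; units = mm
G90 ; absolute positioning
G28 ; home
; layer 1
G0 Z3.05
G0 X0.00 Y0.00
G1 X21.78 Y0.00
G1 X21.78 Y6.49
G1 X4.76 Y6.49
G1 X4.76 Y23.97
G1 X0.00 Y23.97
G1 X0.00 Y0.00
; layer 2
G0 Z6.10
G0 X0.00 Y0.00
G1 X21.78 Y0.00
G1 X21.78 Y6.49
G1 X4.76 Y6.49
G1 X4.76 Y23.97
G1 X0.00 Y23.97
G1 X0.00 Y0.00
; layer 3
G0 Z9.14
G0 X0.00 Y0.00
G1 X21.78 Y0.00
G1 X21.78 Y6.49
G1 X4.76 Y6.49
G1 X4.76 Y23.97
G1 X0.00 Y23.97
G1 X0.00 Y0.00
; layer 4
G0 Z12.19
G0 X0.00 Y0.00
G1 X21.78 Y0.00
G1 X21.78 Y6.49
G1 X4.76 Y6.49
G1 X4.76 Y23.97
G1 X0.00 Y23.97
G1 X0.00 Y0.00
; layer 5
G0 Z15.24
G0 X0.00 Y0.00
G1 X21.78 Y0.00
G1 X21.78 Y6.49
G1 X4.76 Y6.49
G1 X4.76 Y23.97
G1 X0.00 Y23.97
G1 X0.00 Y0.00
; layer 6
G0 Z18.29
G0 X0.00 Y0.00
G1 X21.78 Y0.00
G1 X21.78 Y6.49
G1 X4.76 Y6.49
G1 X4.76 Y23.97
G1 X0.00 Y23.97
G1 X0.00 Y0.00
M2 ; end

The solid is an L-shaped prism: outer 21.8 × 24 mm, arm thicknesses ≈ 6.49 mm (horizontal) and 4.76 mm (vertical), extruded 18.3 mm in z. Slicing at Δz = 3.05 mm — 6 equal slices spanning the solid's height, so layer i sits at z = i·h/6 — gives 6 non-empty perimeters. Each is a 6-segment closed polygon; G0 lifts to the layer z and rapids to the start vertex, then G1 traces the edges.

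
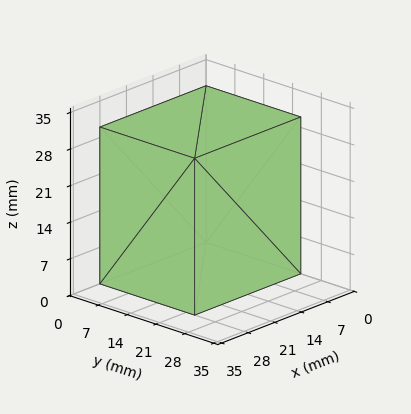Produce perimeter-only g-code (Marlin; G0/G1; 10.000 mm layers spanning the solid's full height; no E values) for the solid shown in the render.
Reading the render: the shape is a rectangular box, roughly 28 × 23 mm footprint and 30 mm tall (dimensions read to the nearest mm from the axis ticks). For the g-code, the solid's height is divided into equal slices at the stated Δz and each level perimeter traced with G1 moves after a G0 lift.

; perimeter-only toolpath
G21 ; units = mm
G90 ; absolute positioning
G28 ; home
; layer 1
G0 Z10.000
G0 X0.000 Y0.000
G1 X28.000 Y0.000
G1 X28.000 Y23.000
G1 X0.000 Y23.000
G1 X0.000 Y0.000
; layer 2
G0 Z20.000
G0 X0.000 Y0.000
G1 X28.000 Y0.000
G1 X28.000 Y23.000
G1 X0.000 Y23.000
G1 X0.000 Y0.000
; layer 3
G0 Z30.000
G0 X0.000 Y0.000
G1 X28.000 Y0.000
G1 X28.000 Y23.000
G1 X0.000 Y23.000
G1 X0.000 Y0.000
M2 ; end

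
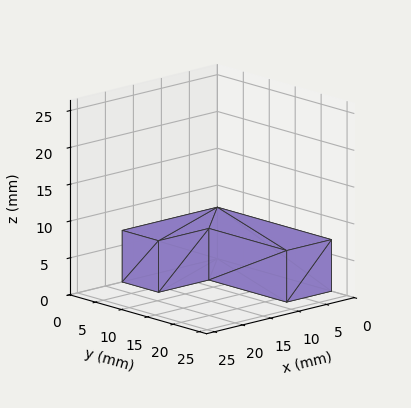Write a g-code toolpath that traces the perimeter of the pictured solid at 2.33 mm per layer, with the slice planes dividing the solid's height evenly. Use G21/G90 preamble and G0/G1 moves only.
Reading the render: the shape is an L-shaped prism: outer 17 × 22 mm, arm thicknesses ≈ 7 mm (horizontal) and 8 mm (vertical), extruded 7 mm in z (dimensions read to the nearest mm from the axis ticks). For the g-code, the solid's height is divided into equal slices at the stated Δz and each level perimeter traced with G1 moves after a G0 lift.

; perimeter-only toolpath
G21 ; units = mm
G90 ; absolute positioning
G28 ; home
; layer 1
G0 Z2.33
G0 X0.00 Y0.00
G1 X17.00 Y0.00
G1 X17.00 Y7.00
G1 X8.00 Y7.00
G1 X8.00 Y22.00
G1 X0.00 Y22.00
G1 X0.00 Y0.00
; layer 2
G0 Z4.67
G0 X0.00 Y0.00
G1 X17.00 Y0.00
G1 X17.00 Y7.00
G1 X8.00 Y7.00
G1 X8.00 Y22.00
G1 X0.00 Y22.00
G1 X0.00 Y0.00
; layer 3
G0 Z7.00
G0 X0.00 Y0.00
G1 X17.00 Y0.00
G1 X17.00 Y7.00
G1 X8.00 Y7.00
G1 X8.00 Y22.00
G1 X0.00 Y22.00
G1 X0.00 Y0.00
M2 ; end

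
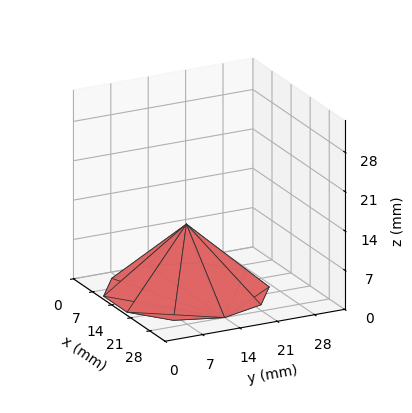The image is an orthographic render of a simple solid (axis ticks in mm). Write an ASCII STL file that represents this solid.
Reading the render: the shape is a regular 10-sided pyramid, base circumscribed radius ≈ 14 mm, apex at z ≈ 12 mm (dimensions read to the nearest mm from the axis ticks). For the STL, each face is triangulated and given an outward normal.

solid part
  facet normal 0.0000 0.0000 -1.0000
    outer loop
      vertex 18.3 27.3 0.0
      vertex 25.3 22.2 0.0
      vertex 28.0 14.0 0.0
    endloop
  endfacet
  facet normal 0.0000 0.0000 -1.0000
    outer loop
      vertex 9.7 27.3 0.0
      vertex 18.3 27.3 0.0
      vertex 28.0 14.0 0.0
    endloop
  endfacet
  facet normal 0.0000 0.0000 -1.0000
    outer loop
      vertex 2.7 22.2 0.0
      vertex 9.7 27.3 0.0
      vertex 28.0 14.0 0.0
    endloop
  endfacet
  facet normal 0.0000 0.0000 -1.0000
    outer loop
      vertex 0.0 14.0 0.0
      vertex 2.7 22.2 0.0
      vertex 28.0 14.0 0.0
    endloop
  endfacet
  facet normal 0.0000 0.0000 -1.0000
    outer loop
      vertex 2.7 5.8 0.0
      vertex 0.0 14.0 0.0
      vertex 28.0 14.0 0.0
    endloop
  endfacet
  facet normal 0.0000 0.0000 -1.0000
    outer loop
      vertex 9.7 0.7 0.0
      vertex 2.7 5.8 0.0
      vertex 28.0 14.0 0.0
    endloop
  endfacet
  facet normal 0.0000 0.0000 -1.0000
    outer loop
      vertex 18.3 0.7 0.0
      vertex 9.7 0.7 0.0
      vertex 28.0 14.0 0.0
    endloop
  endfacet
  facet normal 0.0000 0.0000 -1.0000
    outer loop
      vertex 25.3 5.8 0.0
      vertex 18.3 0.7 0.0
      vertex 28.0 14.0 0.0
    endloop
  endfacet
  facet normal 0.6363 0.2095 0.7424
    outer loop
      vertex 28.0 14.0 0.0
      vertex 25.3 22.2 0.0
      vertex 14.0 14.0 12.0
    endloop
  endfacet
  facet normal 0.3948 0.5418 0.7420
    outer loop
      vertex 25.3 22.2 0.0
      vertex 18.3 27.3 0.0
      vertex 14.0 14.0 12.0
    endloop
  endfacet
  facet normal 0.0000 0.6699 0.7425
    outer loop
      vertex 18.3 27.3 0.0
      vertex 9.7 27.3 0.0
      vertex 14.0 14.0 12.0
    endloop
  endfacet
  facet normal -0.3948 0.5418 0.7420
    outer loop
      vertex 9.7 27.3 0.0
      vertex 2.7 22.2 0.0
      vertex 14.0 14.0 12.0
    endloop
  endfacet
  facet normal -0.6363 0.2095 0.7424
    outer loop
      vertex 2.7 22.2 0.0
      vertex 0.0 14.0 0.0
      vertex 14.0 14.0 12.0
    endloop
  endfacet
  facet normal -0.6363 -0.2095 0.7424
    outer loop
      vertex 0.0 14.0 0.0
      vertex 2.7 5.8 0.0
      vertex 14.0 14.0 12.0
    endloop
  endfacet
  facet normal -0.3948 -0.5418 0.7420
    outer loop
      vertex 2.7 5.8 0.0
      vertex 9.7 0.7 0.0
      vertex 14.0 14.0 12.0
    endloop
  endfacet
  facet normal 0.0000 -0.6699 0.7425
    outer loop
      vertex 9.7 0.7 0.0
      vertex 18.3 0.7 0.0
      vertex 14.0 14.0 12.0
    endloop
  endfacet
  facet normal 0.3948 -0.5418 0.7420
    outer loop
      vertex 18.3 0.7 0.0
      vertex 25.3 5.8 0.0
      vertex 14.0 14.0 12.0
    endloop
  endfacet
  facet normal 0.6363 -0.2095 0.7424
    outer loop
      vertex 25.3 5.8 0.0
      vertex 28.0 14.0 0.0
      vertex 14.0 14.0 12.0
    endloop
  endfacet
endsolid part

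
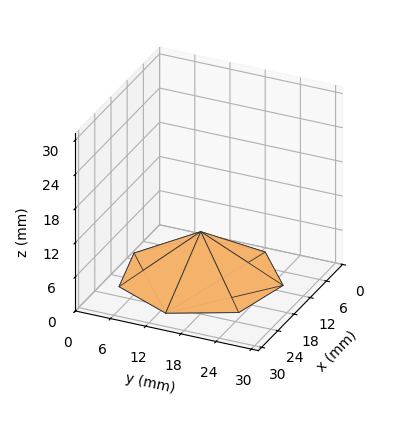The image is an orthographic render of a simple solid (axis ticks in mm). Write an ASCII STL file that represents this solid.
Reading the render: the shape is a regular 7-sided pyramid, base circumscribed radius ≈ 13 mm, apex at z ≈ 8 mm (dimensions read to the nearest mm from the axis ticks). For the STL, each face is triangulated and given an outward normal.

solid part
  facet normal 0.0000 0.0000 -1.0000
    outer loop
      vertex 10.1 25.7 0.0
      vertex 21.1 23.2 0.0
      vertex 26.0 13.0 0.0
    endloop
  endfacet
  facet normal 0.0000 0.0000 -1.0000
    outer loop
      vertex 1.3 18.6 0.0
      vertex 10.1 25.7 0.0
      vertex 26.0 13.0 0.0
    endloop
  endfacet
  facet normal 0.0000 0.0000 -1.0000
    outer loop
      vertex 1.3 7.4 0.0
      vertex 1.3 18.6 0.0
      vertex 26.0 13.0 0.0
    endloop
  endfacet
  facet normal 0.0000 0.0000 -1.0000
    outer loop
      vertex 10.1 0.3 0.0
      vertex 1.3 7.4 0.0
      vertex 26.0 13.0 0.0
    endloop
  endfacet
  facet normal 0.0000 0.0000 -1.0000
    outer loop
      vertex 21.1 2.8 0.0
      vertex 10.1 0.3 0.0
      vertex 26.0 13.0 0.0
    endloop
  endfacet
  facet normal 0.5082 0.2442 0.8259
    outer loop
      vertex 26.0 13.0 0.0
      vertex 21.1 23.2 0.0
      vertex 13.0 13.0 8.0
    endloop
  endfacet
  facet normal 0.1248 0.5491 0.8264
    outer loop
      vertex 21.1 23.2 0.0
      vertex 10.1 25.7 0.0
      vertex 13.0 13.0 8.0
    endloop
  endfacet
  facet normal -0.3543 0.4392 0.8256
    outer loop
      vertex 10.1 25.7 0.0
      vertex 1.3 18.6 0.0
      vertex 13.0 13.0 8.0
    endloop
  endfacet
  facet normal -0.5644 0.0000 0.8255
    outer loop
      vertex 1.3 18.6 0.0
      vertex 1.3 7.4 0.0
      vertex 13.0 13.0 8.0
    endloop
  endfacet
  facet normal -0.3543 -0.4392 0.8256
    outer loop
      vertex 1.3 7.4 0.0
      vertex 10.1 0.3 0.0
      vertex 13.0 13.0 8.0
    endloop
  endfacet
  facet normal 0.1248 -0.5491 0.8264
    outer loop
      vertex 10.1 0.3 0.0
      vertex 21.1 2.8 0.0
      vertex 13.0 13.0 8.0
    endloop
  endfacet
  facet normal 0.5082 -0.2442 0.8259
    outer loop
      vertex 21.1 2.8 0.0
      vertex 26.0 13.0 0.0
      vertex 13.0 13.0 8.0
    endloop
  endfacet
endsolid part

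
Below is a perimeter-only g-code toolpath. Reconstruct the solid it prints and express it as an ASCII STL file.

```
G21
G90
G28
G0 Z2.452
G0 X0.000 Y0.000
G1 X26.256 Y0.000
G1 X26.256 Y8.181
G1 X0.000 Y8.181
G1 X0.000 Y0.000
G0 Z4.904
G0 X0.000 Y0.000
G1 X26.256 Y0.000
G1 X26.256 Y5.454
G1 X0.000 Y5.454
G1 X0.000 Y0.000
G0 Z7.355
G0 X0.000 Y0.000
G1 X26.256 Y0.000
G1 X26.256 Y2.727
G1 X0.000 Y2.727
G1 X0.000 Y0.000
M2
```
solid part
  facet normal 0.0000 0.0000 -1.0000
    outer loop
      vertex 26.256 10.908 0.000
      vertex 26.256 0.000 0.000
      vertex 0.000 0.000 0.000
    endloop
  endfacet
  facet normal 0.0000 0.0000 -1.0000
    outer loop
      vertex 0.000 10.908 0.000
      vertex 26.256 10.908 0.000
      vertex 0.000 0.000 0.000
    endloop
  endfacet
  facet normal 0.0000 -1.0000 0.0000
    outer loop
      vertex 0.000 0.000 0.000
      vertex 26.256 0.000 0.000
      vertex 26.256 0.000 9.807
    endloop
  endfacet
  facet normal 0.0000 -1.0000 0.0000
    outer loop
      vertex 0.000 0.000 0.000
      vertex 26.256 0.000 9.807
      vertex 0.000 0.000 9.807
    endloop
  endfacet
  facet normal 0.0000 0.6686 0.7436
    outer loop
      vertex 0.000 0.000 9.807
      vertex 26.256 0.000 9.807
      vertex 26.256 10.908 0.000
    endloop
  endfacet
  facet normal 0.0000 0.6686 0.7436
    outer loop
      vertex 0.000 0.000 9.807
      vertex 26.256 10.908 0.000
      vertex 0.000 10.908 0.000
    endloop
  endfacet
  facet normal -1.0000 0.0000 0.0000
    outer loop
      vertex 0.000 0.000 9.807
      vertex 0.000 10.908 0.000
      vertex 0.000 0.000 0.000
    endloop
  endfacet
  facet normal 1.0000 0.0000 0.0000
    outer loop
      vertex 26.256 0.000 0.000
      vertex 26.256 10.908 0.000
      vertex 26.256 0.000 9.807
    endloop
  endfacet
endsolid part

The G0 Z moves step by Δz≈2.452 mm. The G1 loops shrink linearly with z, so the solid tapers from its base footprint up to z≈9.81. Closing with a flat bottom cap and the tapered top and triangulating gives 8 facets — a wedge (ramp): 26.3 × 10.9 mm base, rising to 9.81 mm along the y=0 edge and sloping linearly to z=0 at y=10.9.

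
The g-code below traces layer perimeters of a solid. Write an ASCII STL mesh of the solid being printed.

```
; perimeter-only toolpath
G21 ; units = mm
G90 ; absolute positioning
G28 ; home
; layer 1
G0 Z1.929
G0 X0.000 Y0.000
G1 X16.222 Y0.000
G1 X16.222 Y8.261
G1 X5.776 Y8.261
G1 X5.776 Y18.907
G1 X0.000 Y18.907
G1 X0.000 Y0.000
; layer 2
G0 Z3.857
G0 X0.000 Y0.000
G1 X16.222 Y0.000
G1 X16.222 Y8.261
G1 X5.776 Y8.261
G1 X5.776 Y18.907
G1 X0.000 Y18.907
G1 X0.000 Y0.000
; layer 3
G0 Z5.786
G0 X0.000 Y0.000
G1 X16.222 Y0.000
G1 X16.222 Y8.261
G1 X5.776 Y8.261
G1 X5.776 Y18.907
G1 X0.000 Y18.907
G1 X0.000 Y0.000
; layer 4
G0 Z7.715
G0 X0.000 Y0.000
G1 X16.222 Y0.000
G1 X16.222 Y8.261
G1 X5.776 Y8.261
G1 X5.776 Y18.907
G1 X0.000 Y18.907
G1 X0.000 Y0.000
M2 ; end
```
solid part
  facet normal 0.0000 0.0000 -1.0000
    outer loop
      vertex 16.222 8.261 0.000
      vertex 16.222 0.000 0.000
      vertex 0.000 0.000 0.000
    endloop
  endfacet
  facet normal 0.0000 0.0000 -1.0000
    outer loop
      vertex 5.776 8.261 0.000
      vertex 16.222 8.261 0.000
      vertex 0.000 0.000 0.000
    endloop
  endfacet
  facet normal 0.0000 0.0000 -1.0000
    outer loop
      vertex 5.776 18.907 0.000
      vertex 5.776 8.261 0.000
      vertex 0.000 0.000 0.000
    endloop
  endfacet
  facet normal 0.0000 0.0000 -1.0000
    outer loop
      vertex 0.000 18.907 0.000
      vertex 5.776 18.907 0.000
      vertex 0.000 0.000 0.000
    endloop
  endfacet
  facet normal 0.0000 0.0000 1.0000
    outer loop
      vertex 0.000 0.000 7.715
      vertex 16.222 0.000 7.715
      vertex 16.222 8.261 7.715
    endloop
  endfacet
  facet normal 0.0000 0.0000 1.0000
    outer loop
      vertex 0.000 0.000 7.715
      vertex 16.222 8.261 7.715
      vertex 5.776 8.261 7.715
    endloop
  endfacet
  facet normal 0.0000 0.0000 1.0000
    outer loop
      vertex 0.000 0.000 7.715
      vertex 5.776 8.261 7.715
      vertex 5.776 18.907 7.715
    endloop
  endfacet
  facet normal 0.0000 0.0000 1.0000
    outer loop
      vertex 0.000 0.000 7.715
      vertex 5.776 18.907 7.715
      vertex 0.000 18.907 7.715
    endloop
  endfacet
  facet normal 0.0000 -1.0000 0.0000
    outer loop
      vertex 0.000 0.000 0.000
      vertex 16.222 0.000 0.000
      vertex 16.222 0.000 7.715
    endloop
  endfacet
  facet normal 0.0000 -1.0000 0.0000
    outer loop
      vertex 0.000 0.000 0.000
      vertex 16.222 0.000 7.715
      vertex 0.000 0.000 7.715
    endloop
  endfacet
  facet normal 1.0000 0.0000 0.0000
    outer loop
      vertex 16.222 0.000 0.000
      vertex 16.222 8.261 0.000
      vertex 16.222 8.261 7.715
    endloop
  endfacet
  facet normal 1.0000 0.0000 0.0000
    outer loop
      vertex 16.222 0.000 0.000
      vertex 16.222 8.261 7.715
      vertex 16.222 0.000 7.715
    endloop
  endfacet
  facet normal 0.0000 1.0000 0.0000
    outer loop
      vertex 16.222 8.261 0.000
      vertex 5.776 8.261 0.000
      vertex 5.776 8.261 7.715
    endloop
  endfacet
  facet normal 0.0000 1.0000 0.0000
    outer loop
      vertex 16.222 8.261 0.000
      vertex 5.776 8.261 7.715
      vertex 16.222 8.261 7.715
    endloop
  endfacet
  facet normal 1.0000 0.0000 0.0000
    outer loop
      vertex 5.776 8.261 0.000
      vertex 5.776 18.907 0.000
      vertex 5.776 18.907 7.715
    endloop
  endfacet
  facet normal 1.0000 0.0000 0.0000
    outer loop
      vertex 5.776 8.261 0.000
      vertex 5.776 18.907 7.715
      vertex 5.776 8.261 7.715
    endloop
  endfacet
  facet normal 0.0000 1.0000 0.0000
    outer loop
      vertex 5.776 18.907 0.000
      vertex 0.000 18.907 0.000
      vertex 0.000 18.907 7.715
    endloop
  endfacet
  facet normal 0.0000 1.0000 0.0000
    outer loop
      vertex 5.776 18.907 0.000
      vertex 0.000 18.907 7.715
      vertex 5.776 18.907 7.715
    endloop
  endfacet
  facet normal -1.0000 0.0000 0.0000
    outer loop
      vertex 0.000 18.907 0.000
      vertex 0.000 0.000 0.000
      vertex 0.000 0.000 7.715
    endloop
  endfacet
  facet normal -1.0000 0.0000 0.0000
    outer loop
      vertex 0.000 18.907 0.000
      vertex 0.000 0.000 7.715
      vertex 0.000 18.907 7.715
    endloop
  endfacet
endsolid part

The G0 Z moves step by Δz≈1.929 mm. Every layer's G1 loop is the same polygon, so the solid is a straight extrusion of it from z=0 to z≈7.71. Closing with flat bottom and top caps and triangulating gives 20 facets — an L-shaped prism: outer 16.2 × 18.9 mm, arm thicknesses ≈ 8.26 mm (horizontal) and 5.78 mm (vertical), extruded 7.71 mm in z.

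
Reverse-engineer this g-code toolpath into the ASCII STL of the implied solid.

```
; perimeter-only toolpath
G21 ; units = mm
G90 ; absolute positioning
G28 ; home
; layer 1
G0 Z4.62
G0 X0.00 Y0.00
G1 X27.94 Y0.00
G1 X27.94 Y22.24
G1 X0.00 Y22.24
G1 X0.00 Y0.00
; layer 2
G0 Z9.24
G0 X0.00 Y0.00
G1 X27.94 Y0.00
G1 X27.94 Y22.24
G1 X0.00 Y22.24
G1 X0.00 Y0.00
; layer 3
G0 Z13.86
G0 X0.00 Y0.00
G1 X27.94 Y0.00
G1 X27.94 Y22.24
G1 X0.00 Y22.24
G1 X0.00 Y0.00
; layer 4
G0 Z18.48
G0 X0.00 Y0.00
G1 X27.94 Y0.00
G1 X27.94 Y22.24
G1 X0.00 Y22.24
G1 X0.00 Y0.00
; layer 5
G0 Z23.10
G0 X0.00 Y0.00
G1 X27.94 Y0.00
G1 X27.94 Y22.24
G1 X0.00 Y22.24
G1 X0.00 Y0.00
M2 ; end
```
solid part
  facet normal 0.0000 0.0000 -1.0000
    outer loop
      vertex 27.94 22.24 0.00
      vertex 27.94 0.00 0.00
      vertex 0.00 0.00 0.00
    endloop
  endfacet
  facet normal 0.0000 0.0000 -1.0000
    outer loop
      vertex 0.00 22.24 0.00
      vertex 27.94 22.24 0.00
      vertex 0.00 0.00 0.00
    endloop
  endfacet
  facet normal 0.0000 0.0000 1.0000
    outer loop
      vertex 0.00 0.00 23.10
      vertex 27.94 0.00 23.10
      vertex 27.94 22.24 23.10
    endloop
  endfacet
  facet normal 0.0000 0.0000 1.0000
    outer loop
      vertex 0.00 0.00 23.10
      vertex 27.94 22.24 23.10
      vertex 0.00 22.24 23.10
    endloop
  endfacet
  facet normal 0.0000 -1.0000 0.0000
    outer loop
      vertex 0.00 0.00 0.00
      vertex 27.94 0.00 0.00
      vertex 27.94 0.00 23.10
    endloop
  endfacet
  facet normal 0.0000 -1.0000 0.0000
    outer loop
      vertex 0.00 0.00 0.00
      vertex 27.94 0.00 23.10
      vertex 0.00 0.00 23.10
    endloop
  endfacet
  facet normal 0.0000 1.0000 0.0000
    outer loop
      vertex 27.94 22.24 23.10
      vertex 27.94 22.24 0.00
      vertex 0.00 22.24 0.00
    endloop
  endfacet
  facet normal 0.0000 1.0000 0.0000
    outer loop
      vertex 0.00 22.24 23.10
      vertex 27.94 22.24 23.10
      vertex 0.00 22.24 0.00
    endloop
  endfacet
  facet normal -1.0000 0.0000 0.0000
    outer loop
      vertex 0.00 22.24 23.10
      vertex 0.00 22.24 0.00
      vertex 0.00 0.00 0.00
    endloop
  endfacet
  facet normal -1.0000 0.0000 0.0000
    outer loop
      vertex 0.00 0.00 23.10
      vertex 0.00 22.24 23.10
      vertex 0.00 0.00 0.00
    endloop
  endfacet
  facet normal 1.0000 0.0000 0.0000
    outer loop
      vertex 27.94 0.00 0.00
      vertex 27.94 22.24 0.00
      vertex 27.94 22.24 23.10
    endloop
  endfacet
  facet normal 1.0000 0.0000 0.0000
    outer loop
      vertex 27.94 0.00 0.00
      vertex 27.94 22.24 23.10
      vertex 27.94 0.00 23.10
    endloop
  endfacet
endsolid part

The G0 Z moves step by Δz≈4.62 mm. Every layer's G1 loop is the same polygon, so the solid is a straight extrusion of it from z=0 to z≈23.1. Closing with flat bottom and top caps and triangulating gives 12 facets — a rectangular box, roughly 27.9 × 22.2 mm footprint and 23.1 mm tall.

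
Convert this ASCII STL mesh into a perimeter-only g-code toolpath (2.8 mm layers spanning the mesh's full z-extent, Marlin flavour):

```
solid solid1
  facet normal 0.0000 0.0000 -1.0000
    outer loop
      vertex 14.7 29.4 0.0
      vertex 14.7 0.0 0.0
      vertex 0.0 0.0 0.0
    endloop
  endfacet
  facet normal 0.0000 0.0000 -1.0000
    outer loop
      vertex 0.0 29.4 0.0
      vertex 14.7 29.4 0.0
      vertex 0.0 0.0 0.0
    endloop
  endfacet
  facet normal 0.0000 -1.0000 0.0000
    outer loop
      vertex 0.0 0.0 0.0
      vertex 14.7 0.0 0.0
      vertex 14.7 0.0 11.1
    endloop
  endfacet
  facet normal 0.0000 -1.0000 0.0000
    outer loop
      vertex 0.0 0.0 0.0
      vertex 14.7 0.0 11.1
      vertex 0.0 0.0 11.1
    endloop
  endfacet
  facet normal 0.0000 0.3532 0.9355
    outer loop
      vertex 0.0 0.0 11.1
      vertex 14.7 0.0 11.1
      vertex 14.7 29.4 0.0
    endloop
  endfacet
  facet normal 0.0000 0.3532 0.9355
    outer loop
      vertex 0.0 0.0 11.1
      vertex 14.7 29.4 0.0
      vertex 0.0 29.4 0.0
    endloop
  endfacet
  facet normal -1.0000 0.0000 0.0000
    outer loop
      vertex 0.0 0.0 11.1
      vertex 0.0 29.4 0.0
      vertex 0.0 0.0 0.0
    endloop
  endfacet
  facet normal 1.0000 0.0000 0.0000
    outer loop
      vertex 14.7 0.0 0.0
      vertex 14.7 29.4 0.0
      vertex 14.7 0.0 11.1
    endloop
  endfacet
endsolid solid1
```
; perimeter-only toolpath
G21 ; units = mm
G90 ; absolute positioning
G28 ; home
; layer 1
G0 Z2.8
G0 X0.0 Y0.0
G1 X14.7 Y0.0
G1 X14.7 Y22.0
G1 X0.0 Y22.0
G1 X0.0 Y0.0
; layer 2
G0 Z5.5
G0 X0.0 Y0.0
G1 X14.7 Y0.0
G1 X14.7 Y14.7
G1 X0.0 Y14.7
G1 X0.0 Y0.0
; layer 3
G0 Z8.3
G0 X0.0 Y0.0
G1 X14.7 Y0.0
G1 X14.7 Y7.3
G1 X0.0 Y7.3
G1 X0.0 Y0.0
M2 ; end

The solid is a wedge (ramp): 14.7 × 29.4 mm base, rising to 11.1 mm along the y=0 edge and sloping linearly to z=0 at y=29.4. Slicing at Δz = 2.8 mm — 4 equal slices spanning the solid's height, so layer i sits at z = i·h/4 — gives 3 non-empty perimeters. Each is a 4-segment closed polygon; G0 lifts to the layer z and rapids to the start vertex, then G1 traces the edges. The cross-section shrinks linearly with z (the slice at the apex is degenerate and omitted).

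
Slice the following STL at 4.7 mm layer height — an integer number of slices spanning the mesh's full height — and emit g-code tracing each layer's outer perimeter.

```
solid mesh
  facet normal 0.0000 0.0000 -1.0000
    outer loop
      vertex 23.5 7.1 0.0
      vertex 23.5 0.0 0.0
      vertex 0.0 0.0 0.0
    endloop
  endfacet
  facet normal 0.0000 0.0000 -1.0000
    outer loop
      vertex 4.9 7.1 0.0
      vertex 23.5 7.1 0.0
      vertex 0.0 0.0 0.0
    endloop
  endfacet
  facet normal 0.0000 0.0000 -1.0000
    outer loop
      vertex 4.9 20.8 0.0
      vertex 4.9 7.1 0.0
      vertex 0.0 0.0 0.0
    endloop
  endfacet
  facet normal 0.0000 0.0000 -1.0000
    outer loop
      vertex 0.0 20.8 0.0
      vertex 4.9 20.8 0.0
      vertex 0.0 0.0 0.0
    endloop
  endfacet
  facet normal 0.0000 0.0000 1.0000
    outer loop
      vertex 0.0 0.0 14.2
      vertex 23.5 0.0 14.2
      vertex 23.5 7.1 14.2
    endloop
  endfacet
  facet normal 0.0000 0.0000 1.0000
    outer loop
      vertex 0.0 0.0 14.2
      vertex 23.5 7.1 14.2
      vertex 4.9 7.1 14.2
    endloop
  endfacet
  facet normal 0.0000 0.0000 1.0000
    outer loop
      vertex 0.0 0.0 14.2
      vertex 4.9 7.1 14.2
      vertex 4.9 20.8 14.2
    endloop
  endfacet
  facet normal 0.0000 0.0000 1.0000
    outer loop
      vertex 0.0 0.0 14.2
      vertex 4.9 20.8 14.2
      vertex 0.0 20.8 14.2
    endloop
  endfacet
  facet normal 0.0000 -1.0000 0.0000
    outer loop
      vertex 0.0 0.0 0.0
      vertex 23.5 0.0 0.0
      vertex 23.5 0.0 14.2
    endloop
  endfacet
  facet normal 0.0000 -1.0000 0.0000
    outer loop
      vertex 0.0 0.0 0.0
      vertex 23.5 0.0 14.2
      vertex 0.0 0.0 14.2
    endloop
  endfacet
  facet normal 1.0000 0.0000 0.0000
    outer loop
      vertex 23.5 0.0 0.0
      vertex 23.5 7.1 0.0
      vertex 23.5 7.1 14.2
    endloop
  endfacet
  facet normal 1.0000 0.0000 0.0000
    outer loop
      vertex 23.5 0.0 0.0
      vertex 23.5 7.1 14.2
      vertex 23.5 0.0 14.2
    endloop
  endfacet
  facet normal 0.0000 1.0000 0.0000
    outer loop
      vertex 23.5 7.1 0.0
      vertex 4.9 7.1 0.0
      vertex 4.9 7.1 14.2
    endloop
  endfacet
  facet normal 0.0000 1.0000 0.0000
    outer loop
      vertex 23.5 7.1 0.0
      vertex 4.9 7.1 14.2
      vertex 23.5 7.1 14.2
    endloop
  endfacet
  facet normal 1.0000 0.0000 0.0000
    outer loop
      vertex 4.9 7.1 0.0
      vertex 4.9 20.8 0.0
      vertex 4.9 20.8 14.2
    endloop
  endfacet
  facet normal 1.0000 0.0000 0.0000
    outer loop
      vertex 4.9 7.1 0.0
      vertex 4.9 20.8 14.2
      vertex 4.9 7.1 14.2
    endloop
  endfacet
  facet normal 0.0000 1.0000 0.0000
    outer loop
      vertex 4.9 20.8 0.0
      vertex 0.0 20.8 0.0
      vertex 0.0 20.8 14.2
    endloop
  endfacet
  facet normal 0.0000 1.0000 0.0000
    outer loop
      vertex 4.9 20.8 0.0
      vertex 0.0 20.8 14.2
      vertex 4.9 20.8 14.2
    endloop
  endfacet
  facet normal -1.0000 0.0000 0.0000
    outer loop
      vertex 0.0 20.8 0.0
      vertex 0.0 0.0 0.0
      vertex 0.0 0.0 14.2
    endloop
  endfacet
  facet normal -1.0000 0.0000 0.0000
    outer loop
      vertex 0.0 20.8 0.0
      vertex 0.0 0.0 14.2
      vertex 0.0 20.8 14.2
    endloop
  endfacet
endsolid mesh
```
; perimeter-only toolpath
G21 ; units = mm
G90 ; absolute positioning
G28 ; home
; layer 1
G0 Z4.7
G0 X0.0 Y0.0
G1 X23.5 Y0.0
G1 X23.5 Y7.1
G1 X4.9 Y7.1
G1 X4.9 Y20.8
G1 X0.0 Y20.8
G1 X0.0 Y0.0
; layer 2
G0 Z9.5
G0 X0.0 Y0.0
G1 X23.5 Y0.0
G1 X23.5 Y7.1
G1 X4.9 Y7.1
G1 X4.9 Y20.8
G1 X0.0 Y20.8
G1 X0.0 Y0.0
; layer 3
G0 Z14.2
G0 X0.0 Y0.0
G1 X23.5 Y0.0
G1 X23.5 Y7.1
G1 X4.9 Y7.1
G1 X4.9 Y20.8
G1 X0.0 Y20.8
G1 X0.0 Y0.0
M2 ; end

The solid is an L-shaped prism: outer 23.5 × 20.8 mm, arm thicknesses ≈ 7.1 mm (horizontal) and 4.9 mm (vertical), extruded 14.2 mm in z. Slicing at Δz = 4.7 mm — 3 equal slices spanning the solid's height, so layer i sits at z = i·h/3 — gives 3 non-empty perimeters. Each is a 6-segment closed polygon; G0 lifts to the layer z and rapids to the start vertex, then G1 traces the edges.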